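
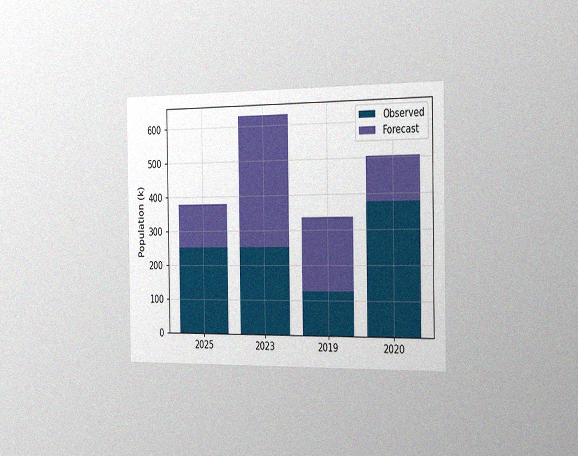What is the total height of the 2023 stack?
630k

The chart is viewed slightly from the right, with some photo noise. The 2023 stack's top reaches 630k on the y-axis.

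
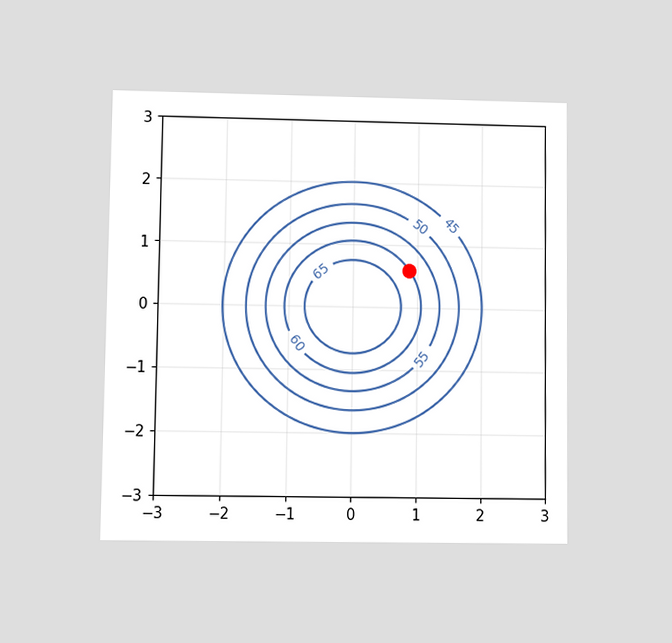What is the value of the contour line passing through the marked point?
The chart is viewed at a slight angle. The marked point sits on the contour labelled 60.

60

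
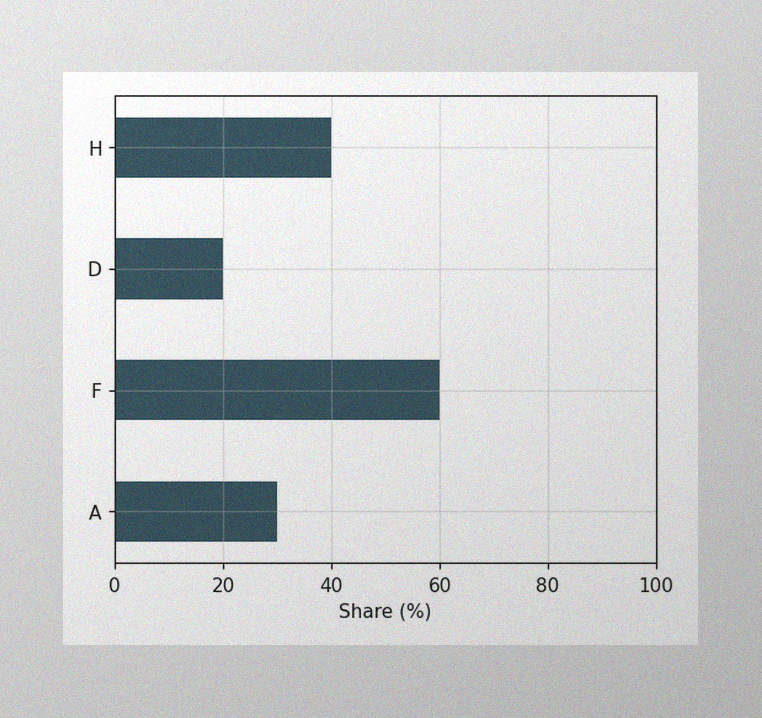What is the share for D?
20%

The image has some photo noise and uneven lighting. Reading along the chart's x-axis, the D bar reaches 20%.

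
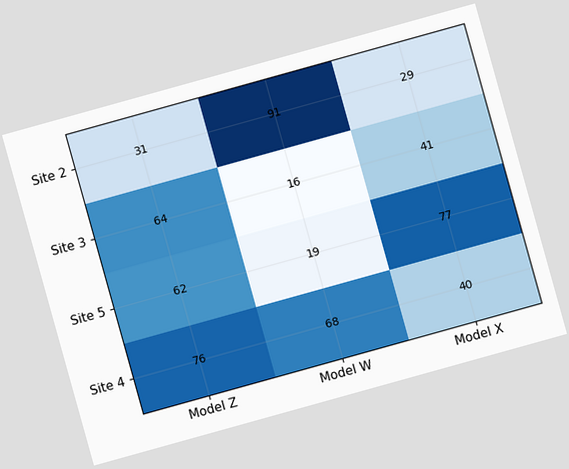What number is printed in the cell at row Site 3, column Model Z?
64

The chart is tilted about 16° counter-clockwise. The (Site 3, Model Z) cell reads 64.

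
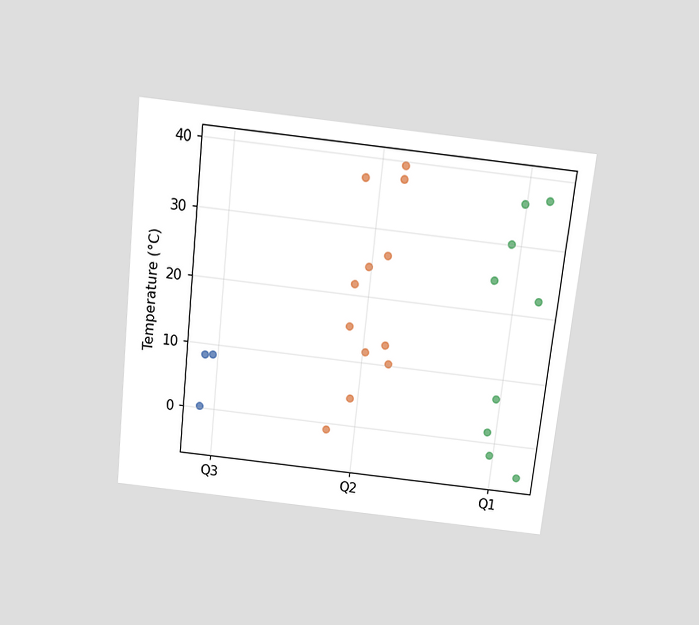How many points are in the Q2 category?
12

The chart is tilted about 6° clockwise and viewed slightly from above. Counting the markers in the Q2 column gives 12.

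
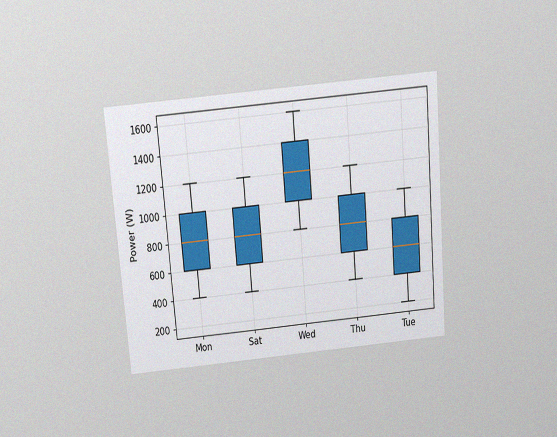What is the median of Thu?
The chart is tilted about 5° counter-clockwise and viewed slightly from above, with some photo noise. The median line in the Thu box sits at 800W.

800W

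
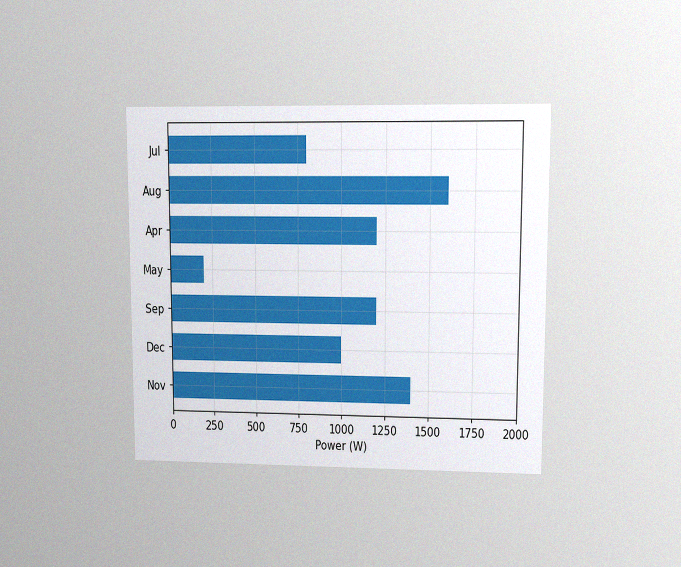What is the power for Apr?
The chart is viewed at a slight angle, with some photo noise. Reading along the chart's x-axis, the Apr bar reaches 1200W.

1200W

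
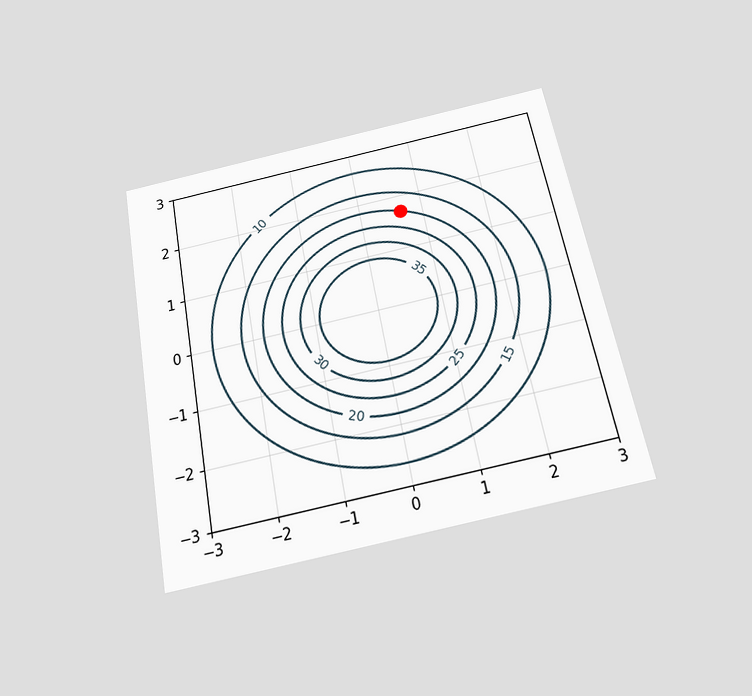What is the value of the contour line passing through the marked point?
20

The chart is tilted about 11° counter-clockwise and viewed slightly from below. The marked point sits on the contour labelled 20.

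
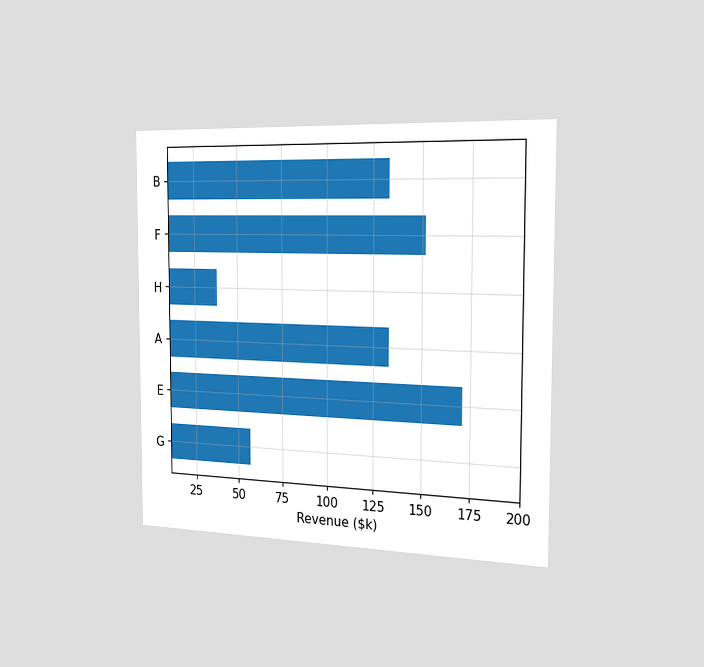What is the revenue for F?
$152k

The chart is viewed slightly from the right. Reading along the chart's x-axis, the F bar reaches $152k.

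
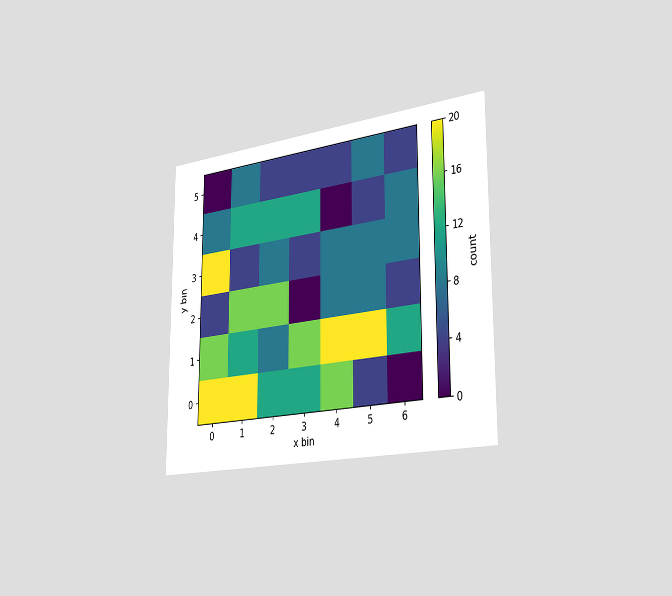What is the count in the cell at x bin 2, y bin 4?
The chart is viewed slightly from the right. Matching the cell (2, 4) against the colorbar gives 12.

12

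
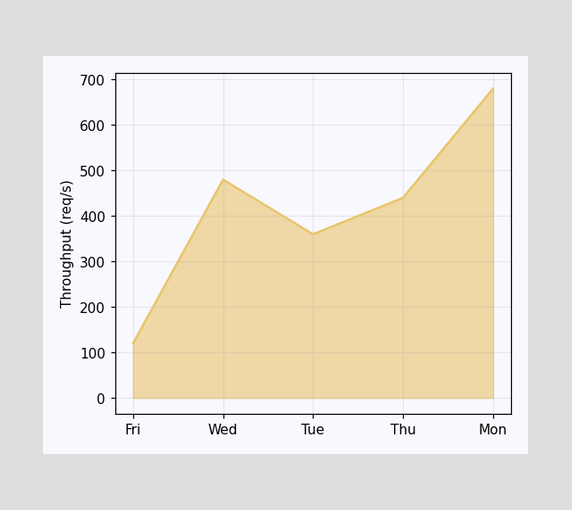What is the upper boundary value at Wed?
480req/s

At Wed the upper boundary is at 480req/s.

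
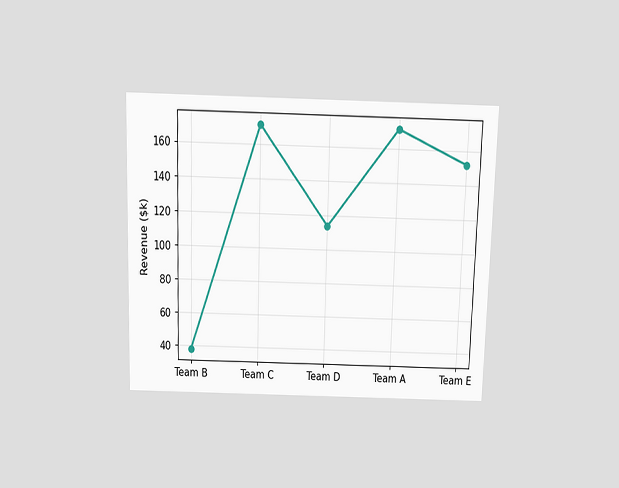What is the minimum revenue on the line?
The chart is viewed slightly from above. The lowest point is at Team B, and reading across to the y-axis gives $38k.

$38k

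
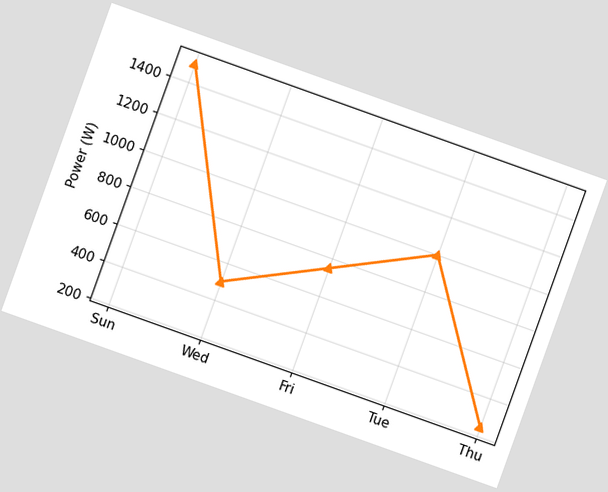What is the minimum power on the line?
The chart is tilted about 20° clockwise. The lowest point is at Thu, and reading across to the y-axis gives 250W.

250W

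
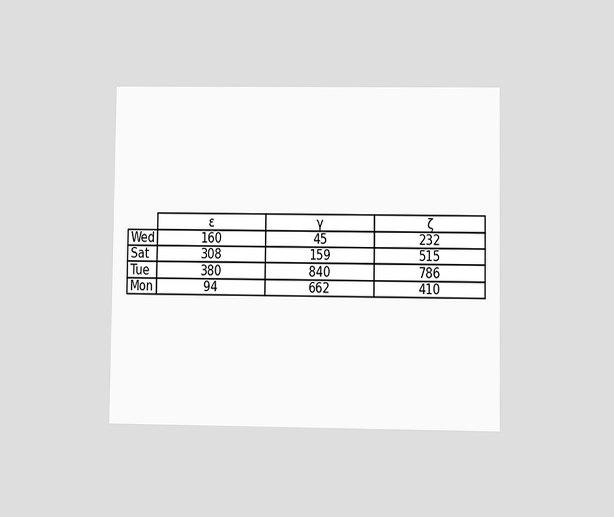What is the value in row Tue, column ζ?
786

The chart is viewed at a slight angle. The (Tue, ζ) cell reads 786.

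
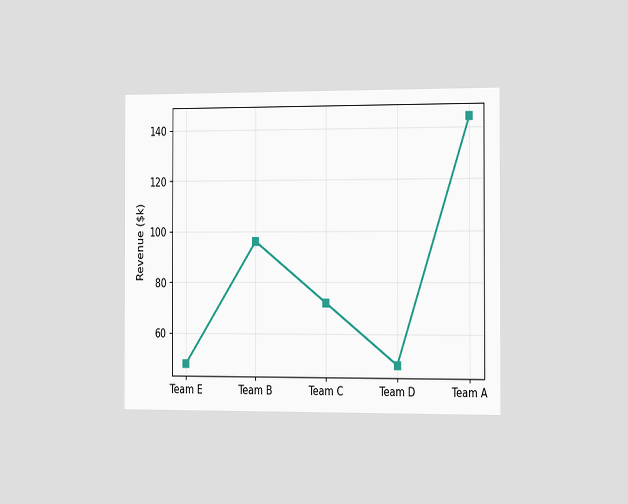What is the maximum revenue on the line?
The chart is viewed slightly from the right. The highest point is at Team A, and reading across to the y-axis gives $144k.

$144k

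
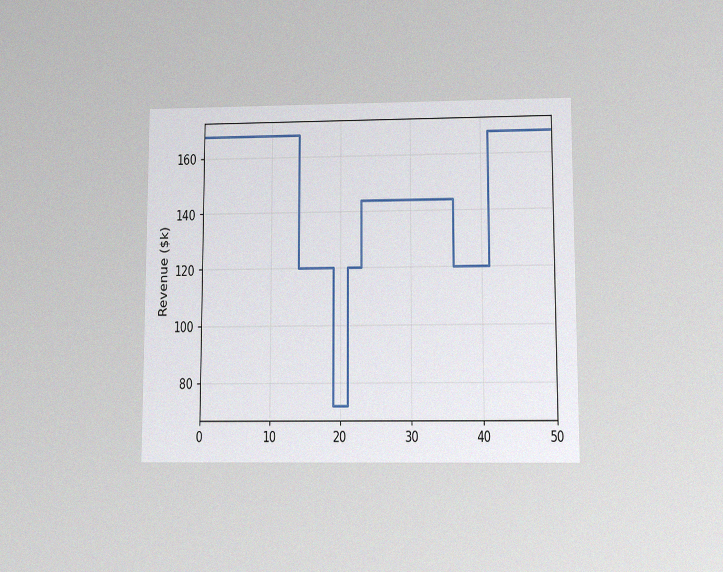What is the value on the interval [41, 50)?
The chart is viewed slightly from below, with some photo noise. On [41, 50) the step sits at $168k.

$168k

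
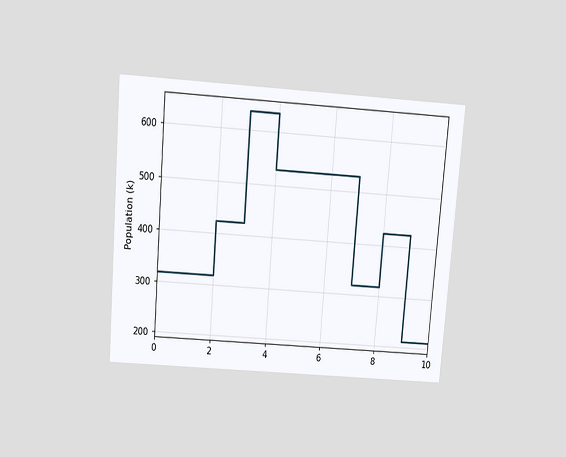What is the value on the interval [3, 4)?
The chart is tilted about 5° clockwise and viewed slightly from above. On [3, 4) the step sits at 636k.

636k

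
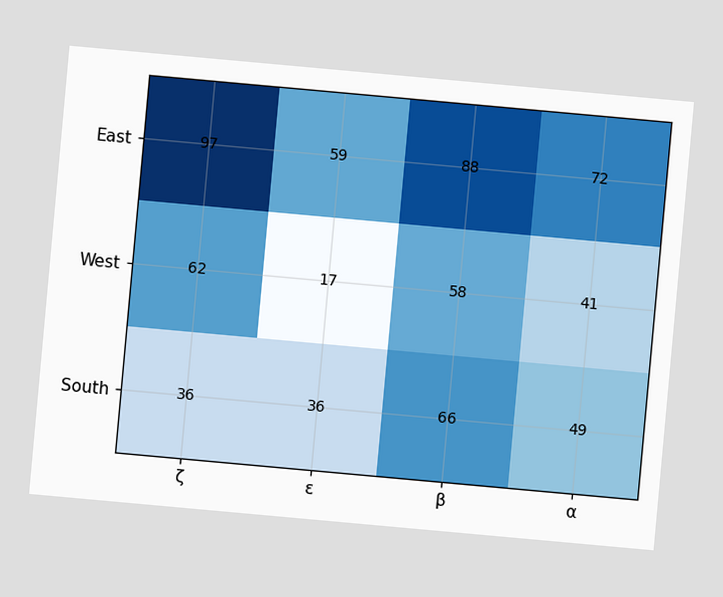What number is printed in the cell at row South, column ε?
The chart is tilted about 5° clockwise. The (South, ε) cell reads 36.

36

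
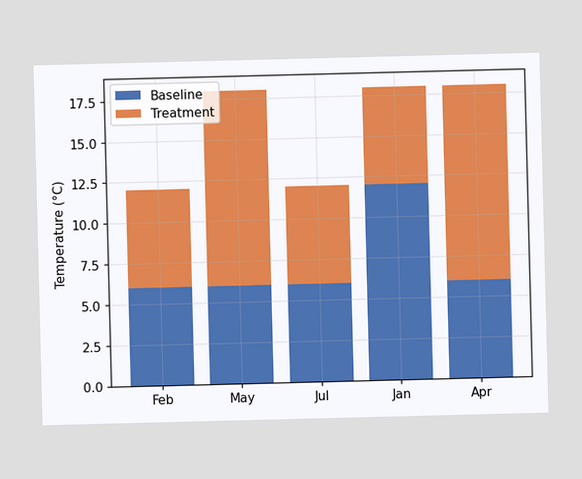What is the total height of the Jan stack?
The Jan stack's top reaches 18°C on the y-axis.

18°C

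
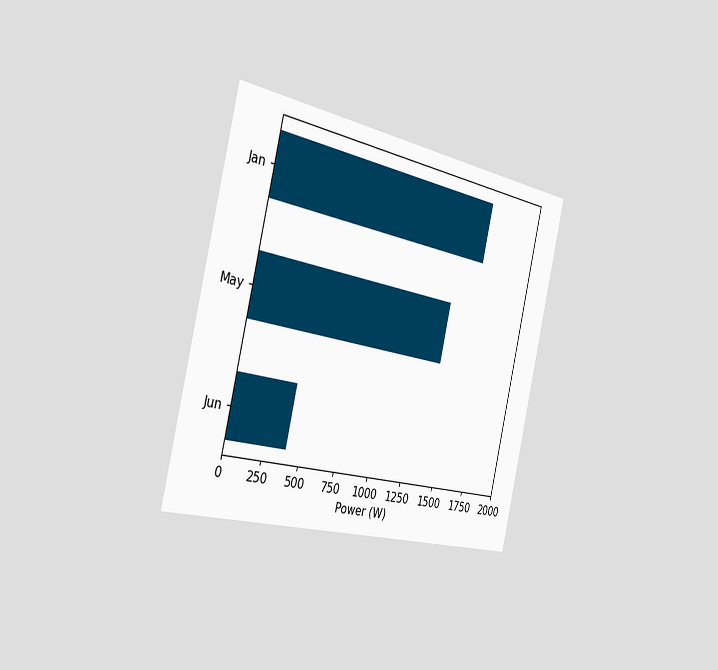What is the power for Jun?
400W

The chart is tilted about 13° clockwise and viewed slightly from the left. Reading along the chart's x-axis, the Jun bar reaches 400W.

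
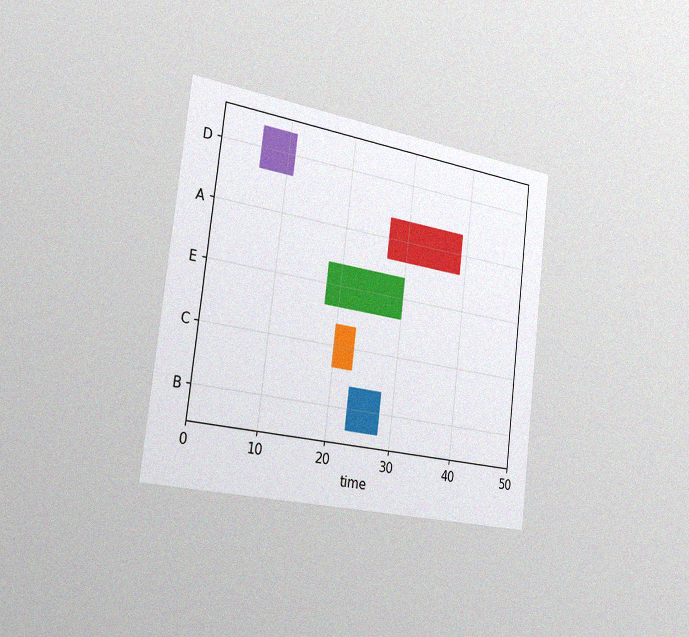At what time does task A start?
27

The chart is tilted about 7° clockwise and viewed slightly from the left, with some photo noise. The A bar begins at t=27.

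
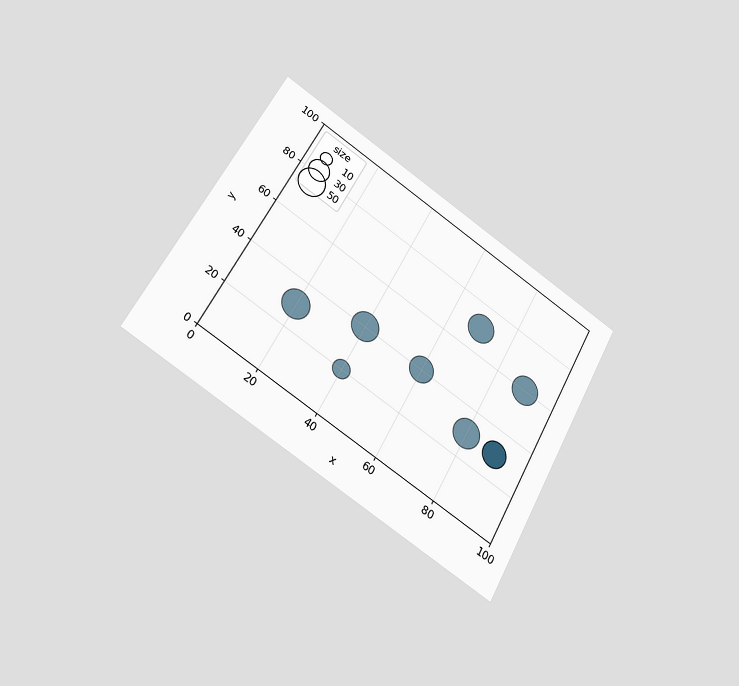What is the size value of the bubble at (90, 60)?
50

The chart is tilted about 29° clockwise and viewed at a slight angle. Matching the bubble at (90, 60) against the size legend gives 50.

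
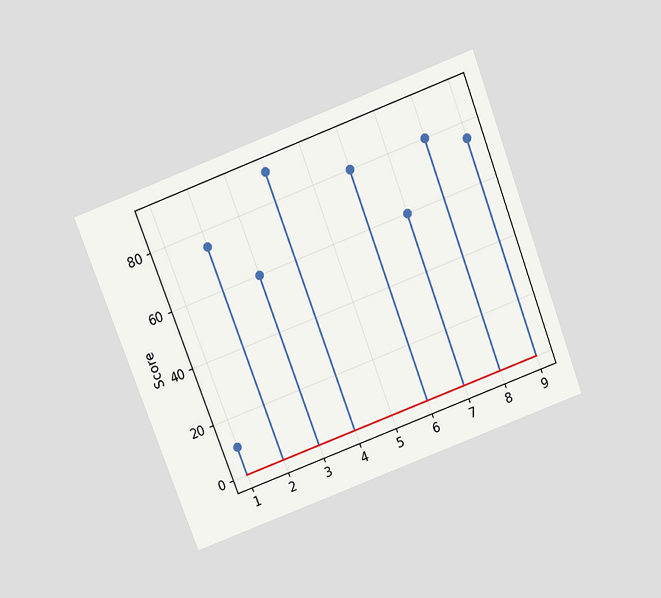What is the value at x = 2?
75

The chart is tilted about 21° counter-clockwise and viewed slightly from above. The stem at x=2 reaches 75.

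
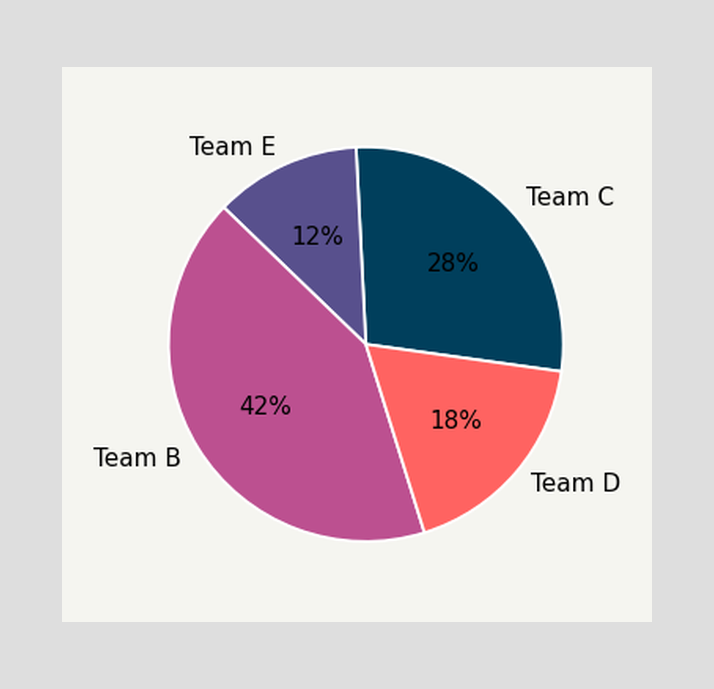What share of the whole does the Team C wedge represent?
The Team C slice takes up 28% of the pie.

28%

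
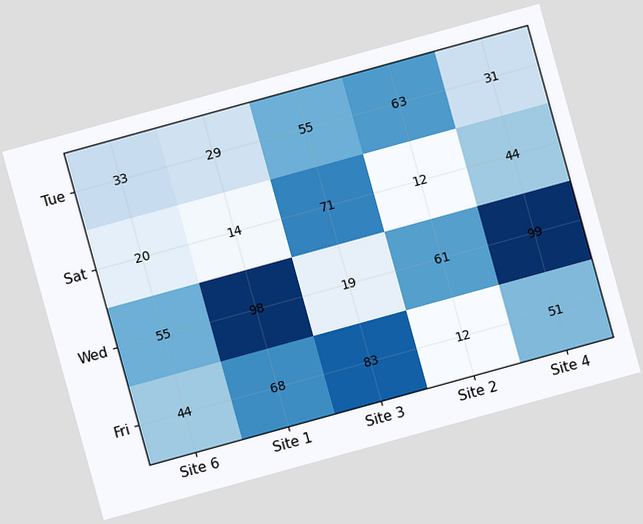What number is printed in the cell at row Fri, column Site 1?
The chart is tilted about 15° counter-clockwise. The (Fri, Site 1) cell reads 68.

68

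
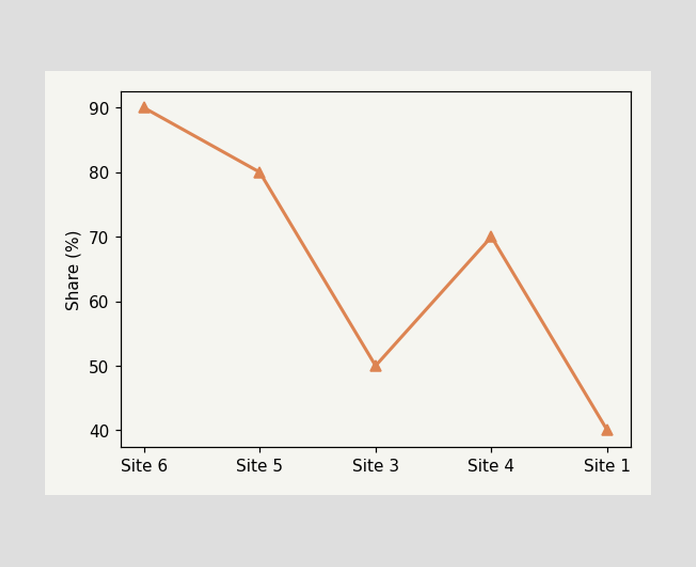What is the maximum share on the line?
The highest point is at Site 6, and reading across to the y-axis gives 90%.

90%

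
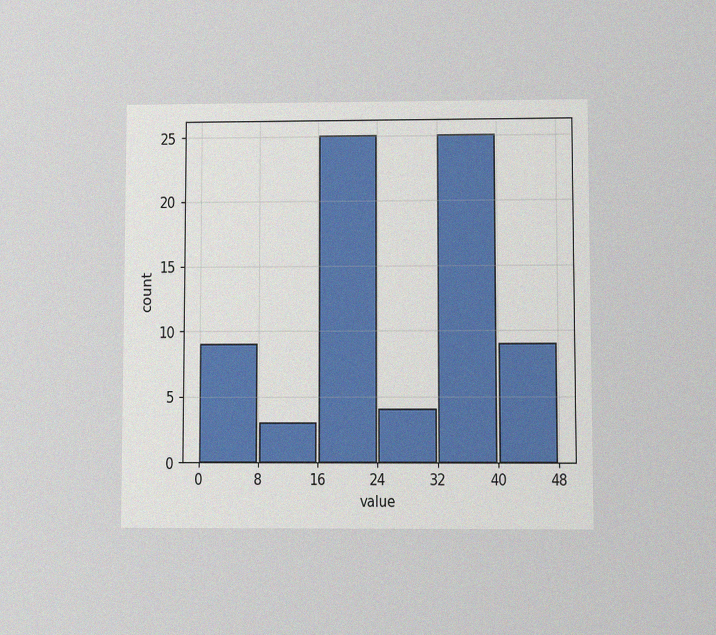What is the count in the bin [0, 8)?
9

The chart is viewed at a slight angle, with some photo noise. The [0, 8) bin has height 9.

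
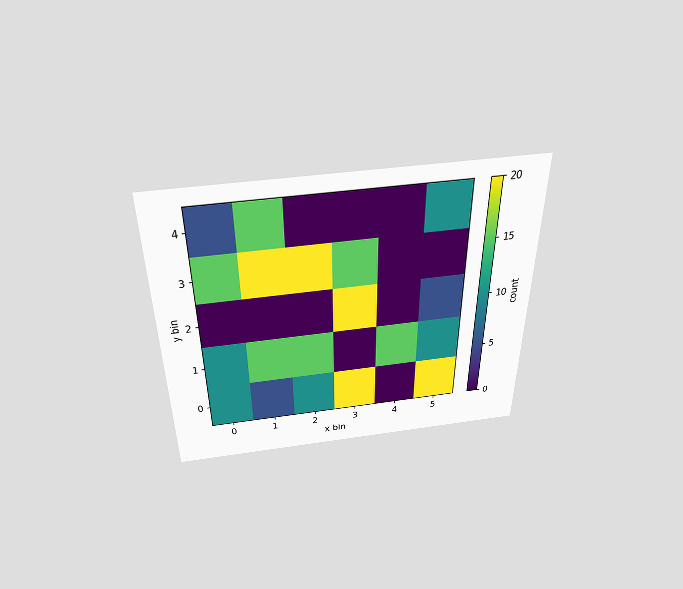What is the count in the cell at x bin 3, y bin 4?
The chart is viewed slightly from above. Matching the cell (3, 4) against the colorbar gives 0.

0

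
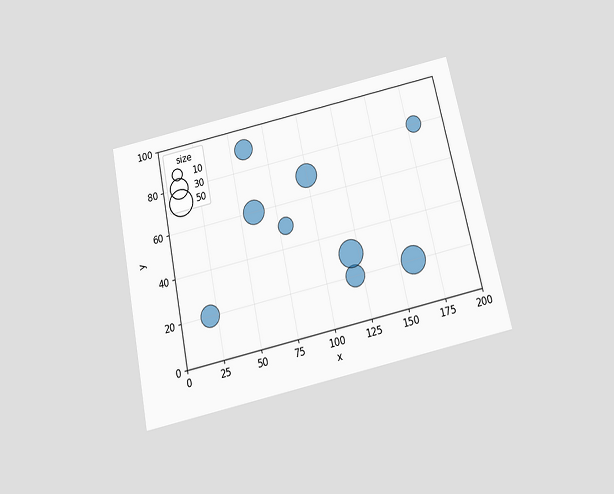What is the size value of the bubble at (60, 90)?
The chart is tilted about 12° counter-clockwise and viewed slightly from below. Matching the bubble at (60, 90) against the size legend gives 30.

30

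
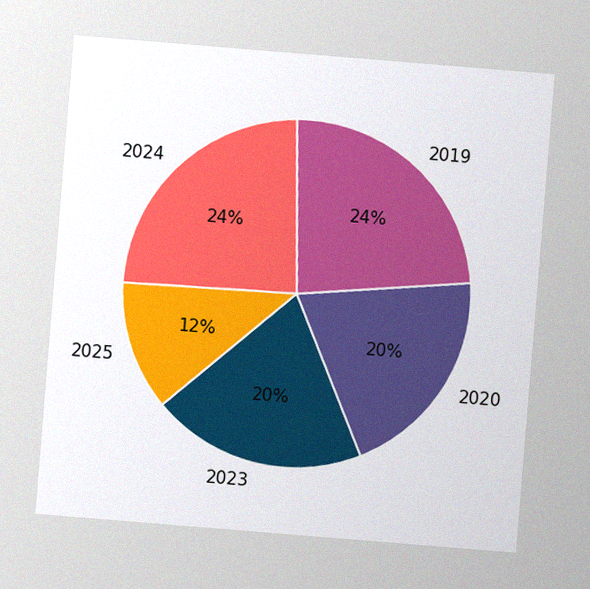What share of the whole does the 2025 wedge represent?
The chart is tilted about 5° clockwise, with some photo noise. The 2025 slice takes up 12% of the pie.

12%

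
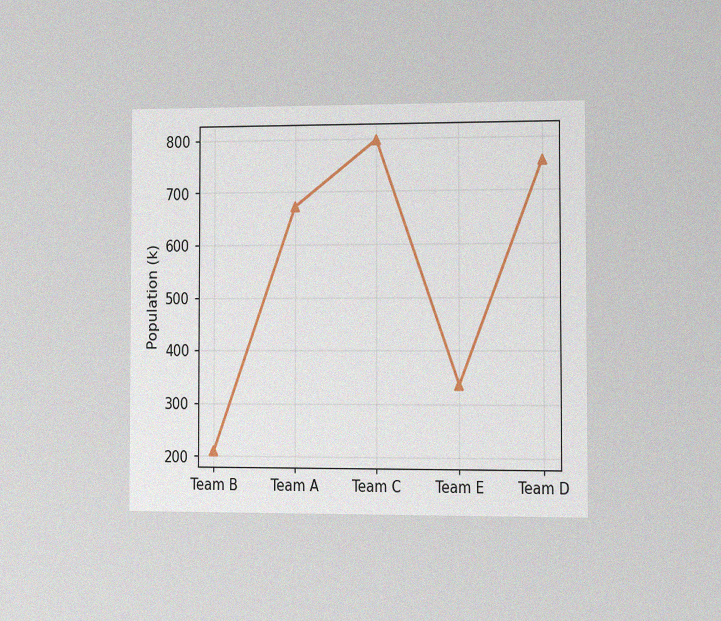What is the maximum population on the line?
The chart is viewed slightly from the right, with some photo noise. The highest point is at Team C, and reading across to the y-axis gives 798k.

798k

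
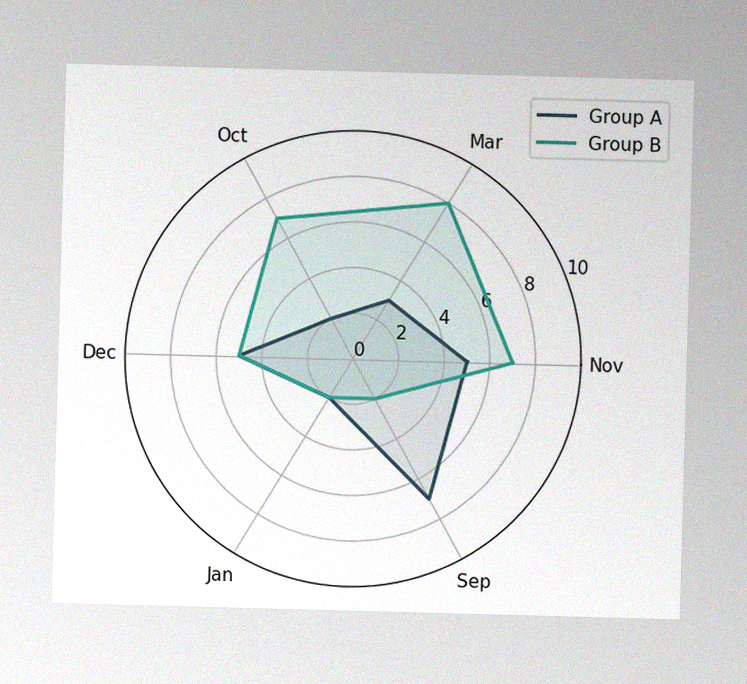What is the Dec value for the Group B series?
5

The image has some photo noise and uneven lighting. On the Dec axis, Group B reaches 5.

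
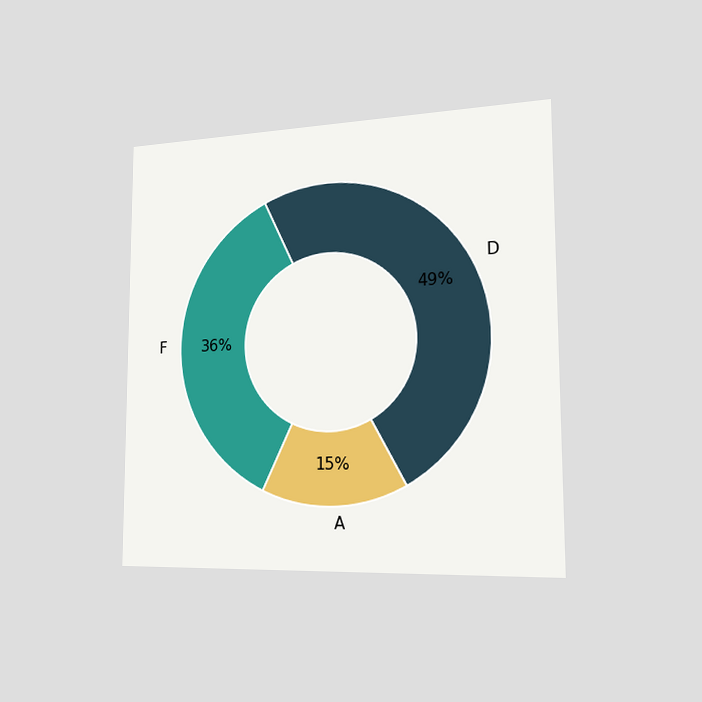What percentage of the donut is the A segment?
15%

The chart is viewed slightly from the right. The A segment takes up 15% of the ring.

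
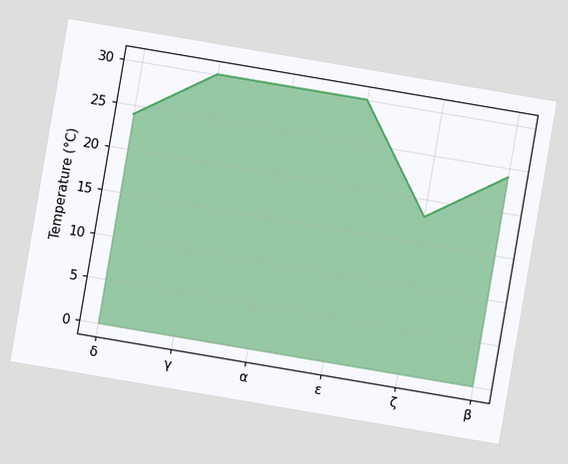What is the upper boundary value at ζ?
18°C

The chart is tilted about 10° clockwise. At ζ the upper boundary is at 18°C.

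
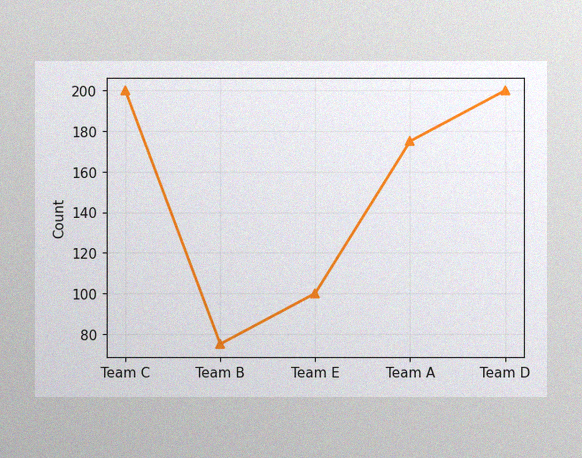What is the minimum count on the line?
The image has some photo noise and uneven lighting. The lowest point is at Team B, and reading across to the y-axis gives 75.

75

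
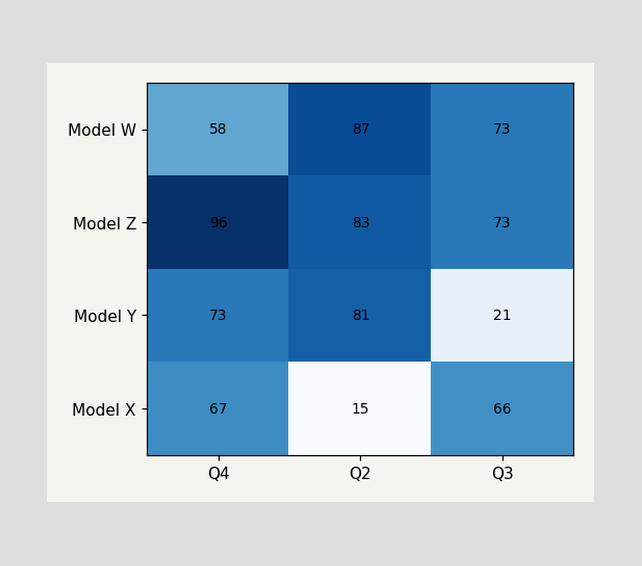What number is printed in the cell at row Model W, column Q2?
The (Model W, Q2) cell reads 87.

87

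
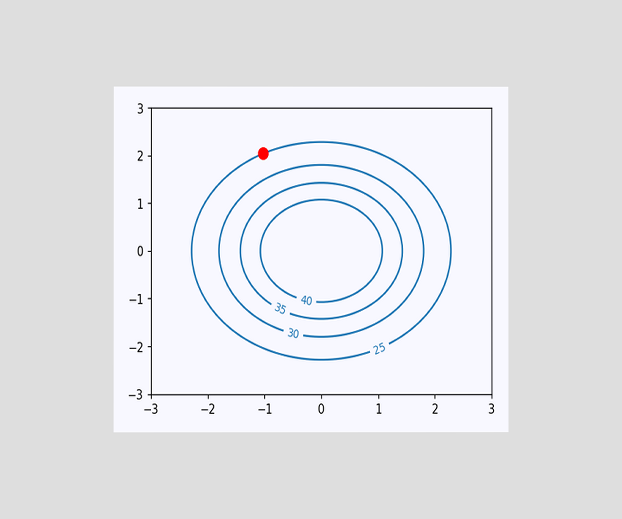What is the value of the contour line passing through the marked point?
25

The chart is viewed at a slight angle. The marked point sits on the contour labelled 25.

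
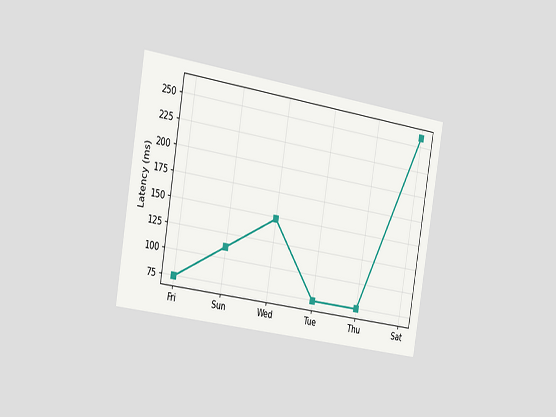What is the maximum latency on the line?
The chart is tilted about 9° clockwise and viewed slightly from the left. The highest point is at Sat, and reading across to the y-axis gives 259ms.

259ms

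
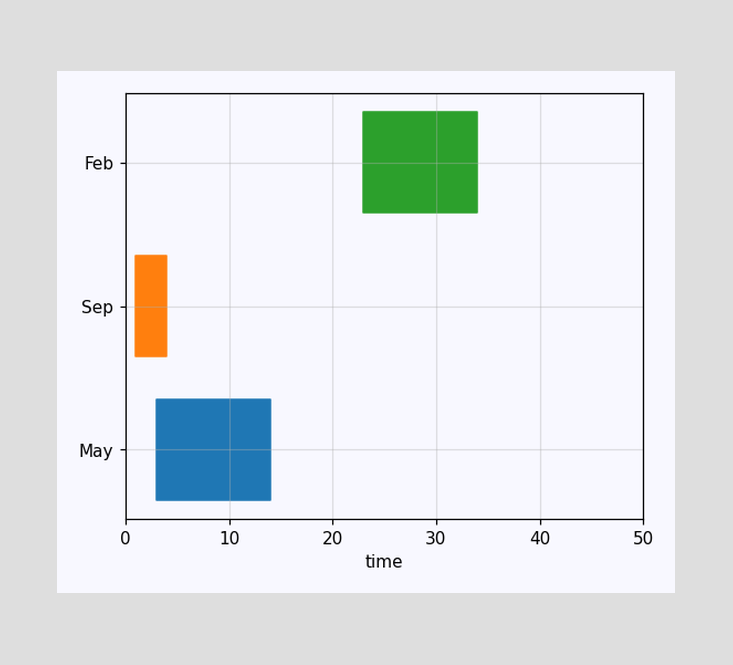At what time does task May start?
3

The May bar begins at t=3.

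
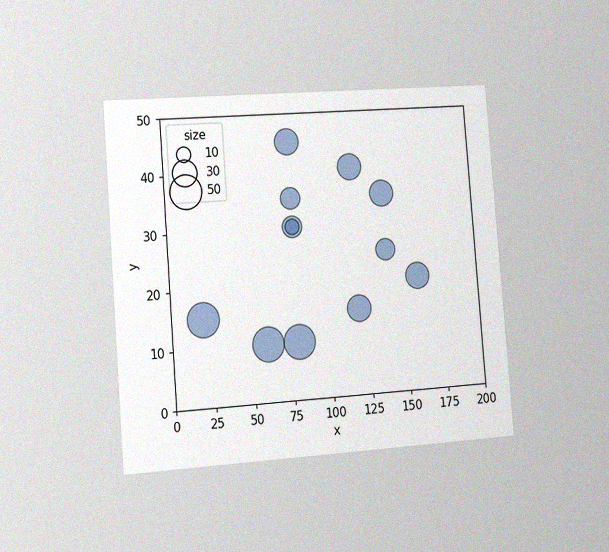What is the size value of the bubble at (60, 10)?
The chart is tilted about 4° counter-clockwise and viewed slightly from the left, with some photo noise. Matching the bubble at (60, 10) against the size legend gives 50.

50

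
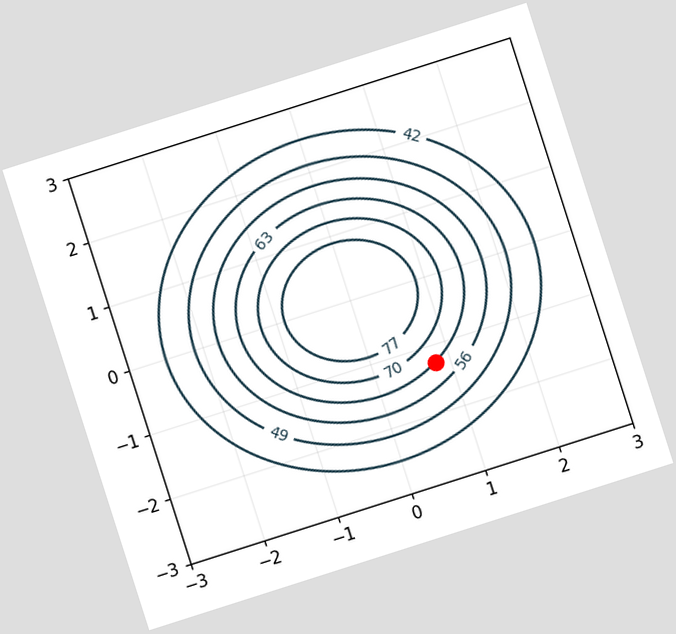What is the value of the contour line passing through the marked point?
The chart is tilted about 18° counter-clockwise. The marked point sits on the contour labelled 63.

63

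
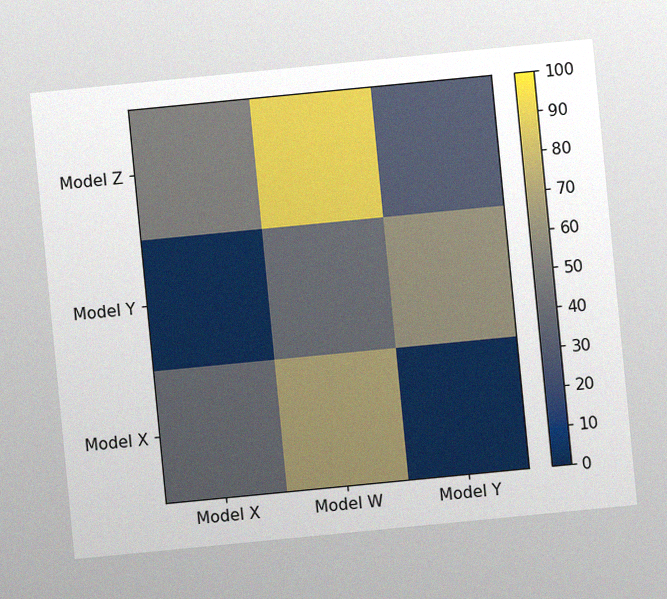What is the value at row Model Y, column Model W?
40

The chart is tilted about 6° counter-clockwise, with some photo noise. Matching cell (Model Y, Model W) against the colorbar gives 40.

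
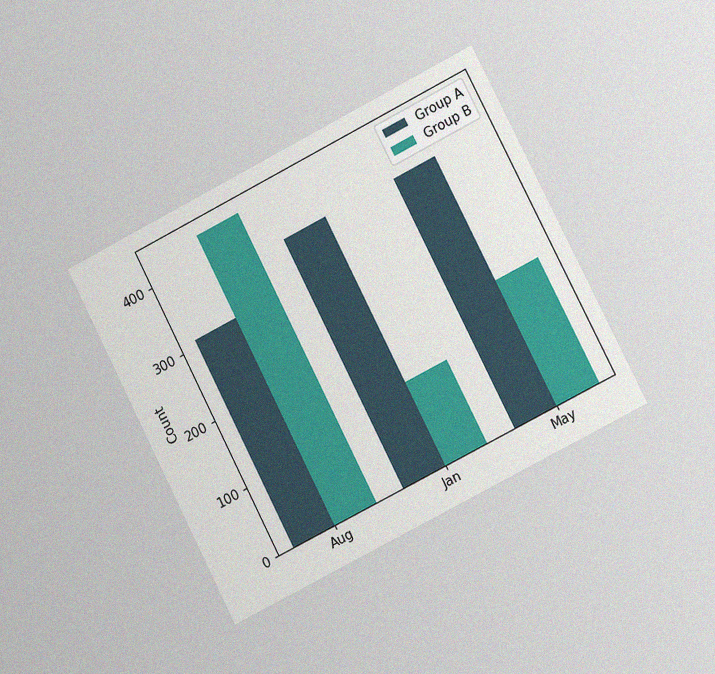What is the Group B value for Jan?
The chart is tilted about 27° counter-clockwise and viewed slightly from the right, with some photo noise. The Group B bar at Jan reaches 124 on the y-axis.

124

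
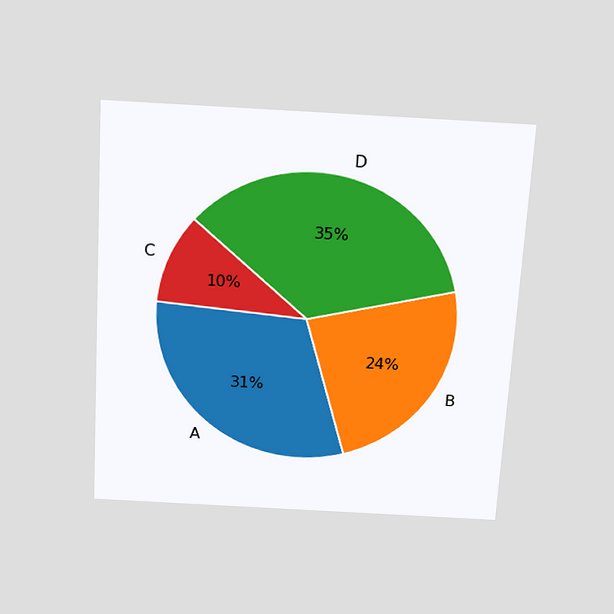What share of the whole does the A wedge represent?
31%

The chart is tilted about 3° clockwise and viewed slightly from above. The A slice takes up 31% of the pie.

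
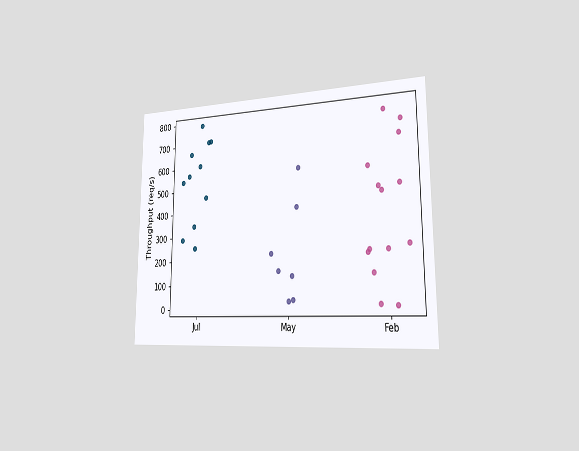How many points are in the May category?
The chart is viewed slightly from the right. Counting the markers in the May column gives 7.

7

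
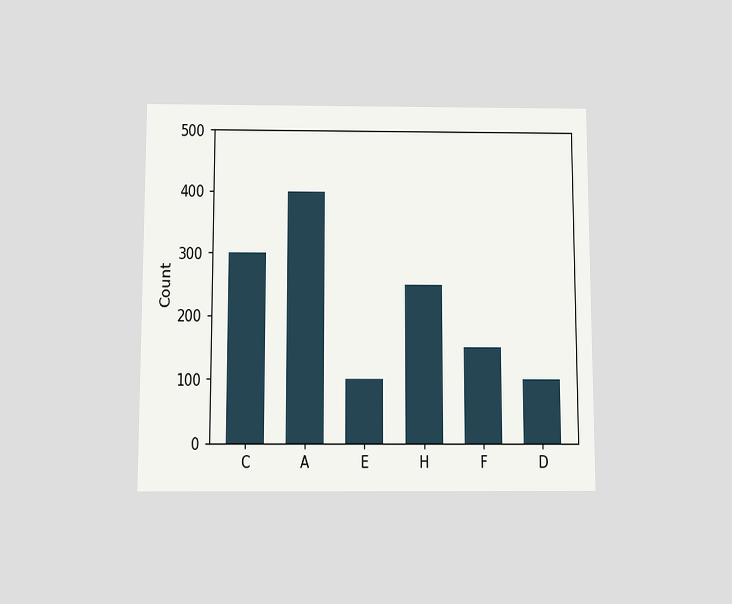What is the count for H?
250

The chart is viewed slightly from below. Reading along the chart's y-axis, the H bar reaches 250.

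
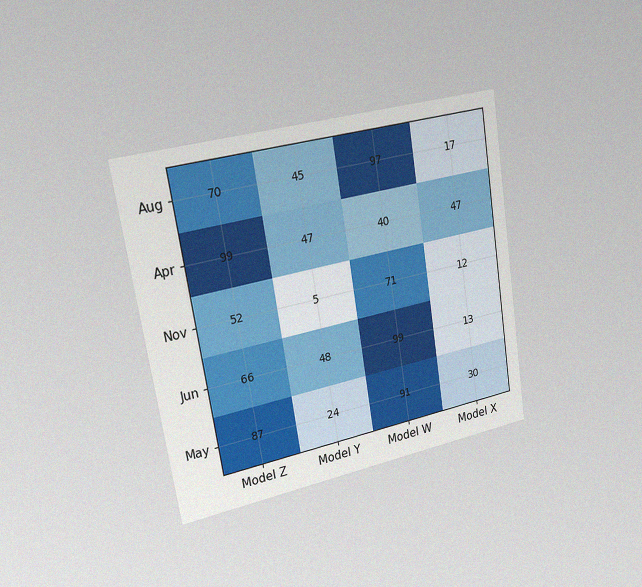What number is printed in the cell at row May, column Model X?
30

The chart is tilted about 9° counter-clockwise and viewed slightly from the left, with some photo noise. The (May, Model X) cell reads 30.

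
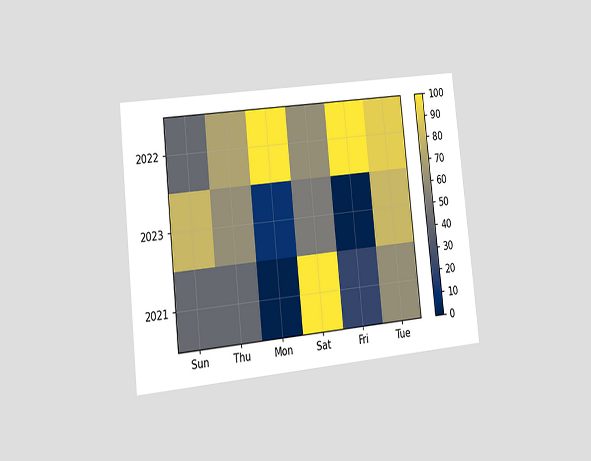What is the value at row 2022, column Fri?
The chart is tilted about 6° counter-clockwise and viewed at a slight angle. Matching cell (2022, Fri) against the colorbar gives 100.

100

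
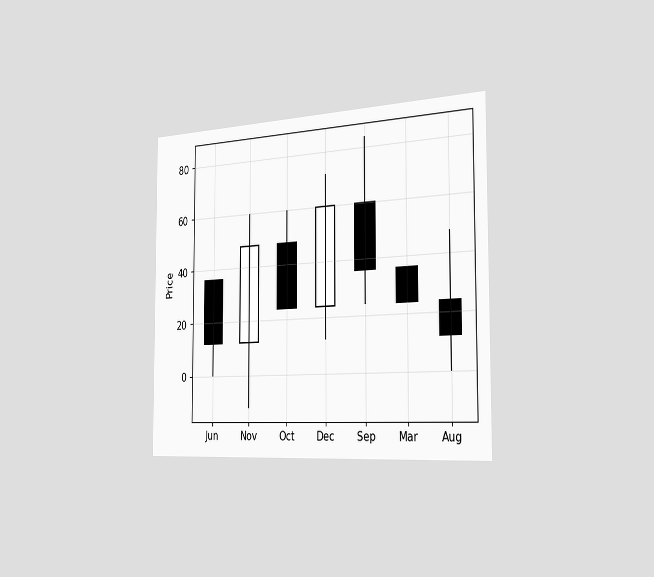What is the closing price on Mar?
The chart is viewed slightly from the right. The Mar candle closes at 24.

24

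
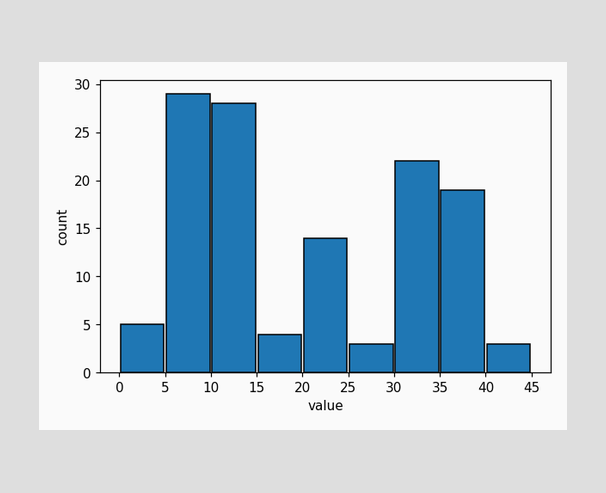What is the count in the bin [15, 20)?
The [15, 20) bin has height 4.

4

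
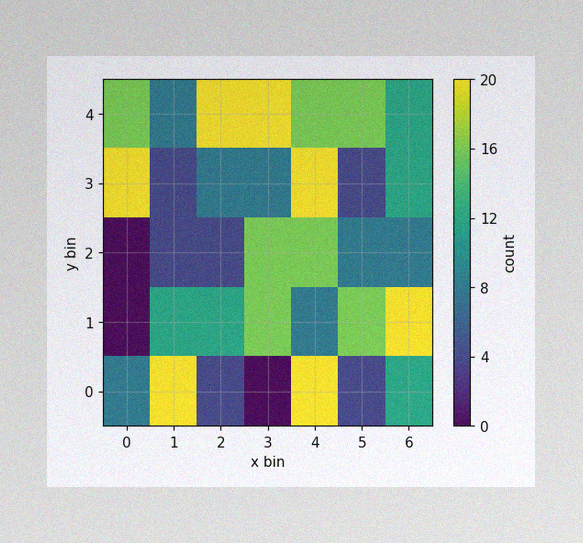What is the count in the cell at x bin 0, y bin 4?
The image has some photo noise and uneven lighting. Matching the cell (0, 4) against the colorbar gives 16.

16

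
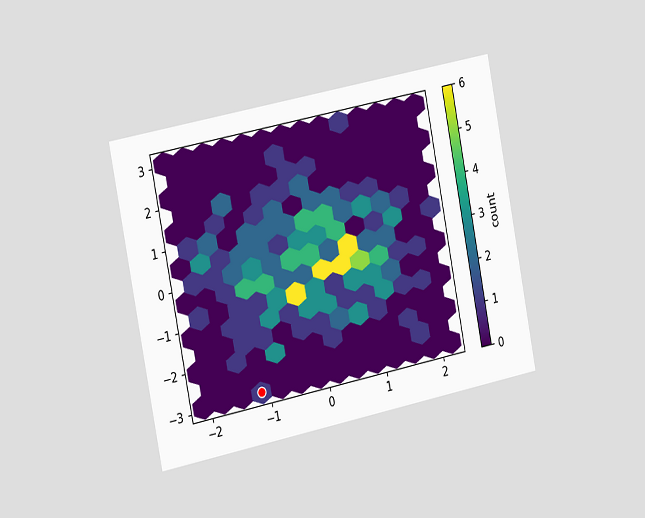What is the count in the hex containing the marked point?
The chart is tilted about 11° counter-clockwise and viewed slightly from the left. The marked hex reads 1 on the colorbar.

1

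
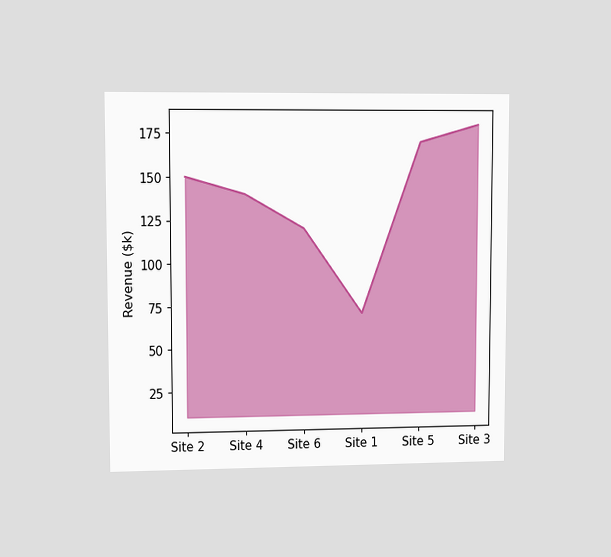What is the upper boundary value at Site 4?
$140k

The chart is viewed at a slight angle. At Site 4 the upper boundary is at $140k.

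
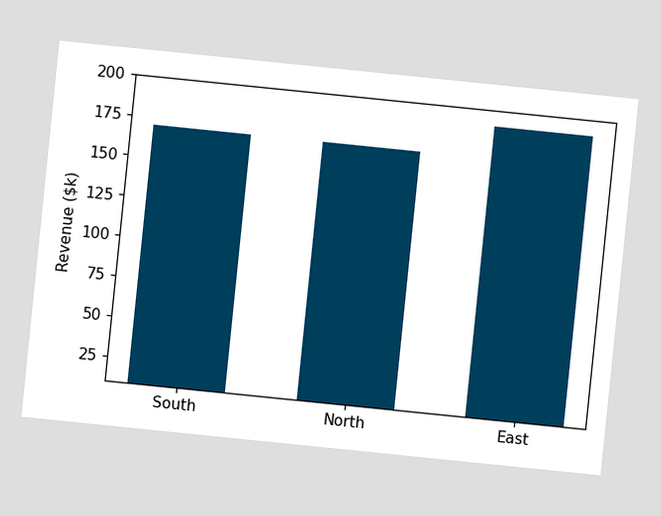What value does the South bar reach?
$170k

The chart is tilted about 6° clockwise. Reading along the chart's y-axis, the South bar reaches $170k.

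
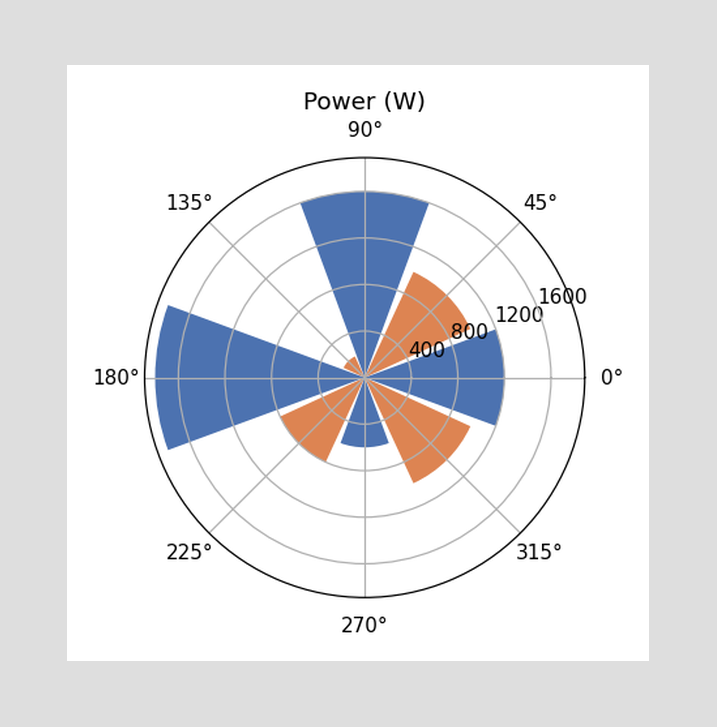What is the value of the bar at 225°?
The bar at 225° reaches 800W on the radial axis.

800W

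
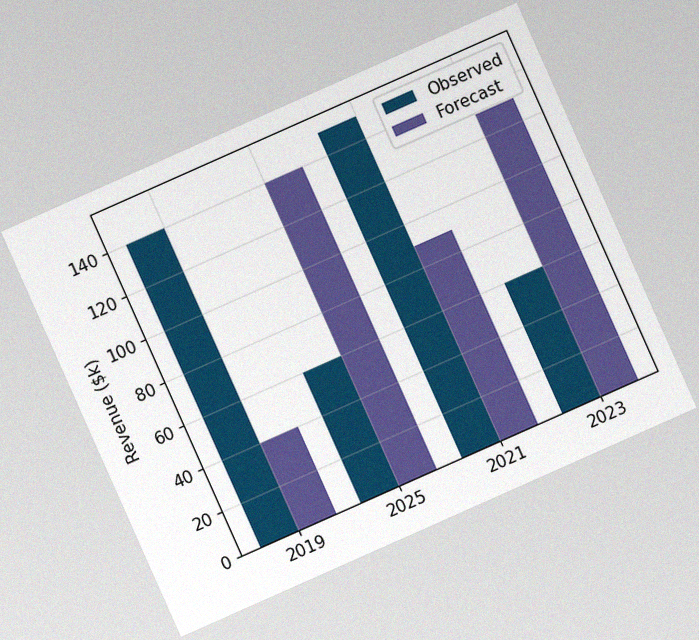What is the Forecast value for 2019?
$40k

The chart is tilted about 24° counter-clockwise, with some photo noise. The Forecast bar at 2019 reaches $40k on the y-axis.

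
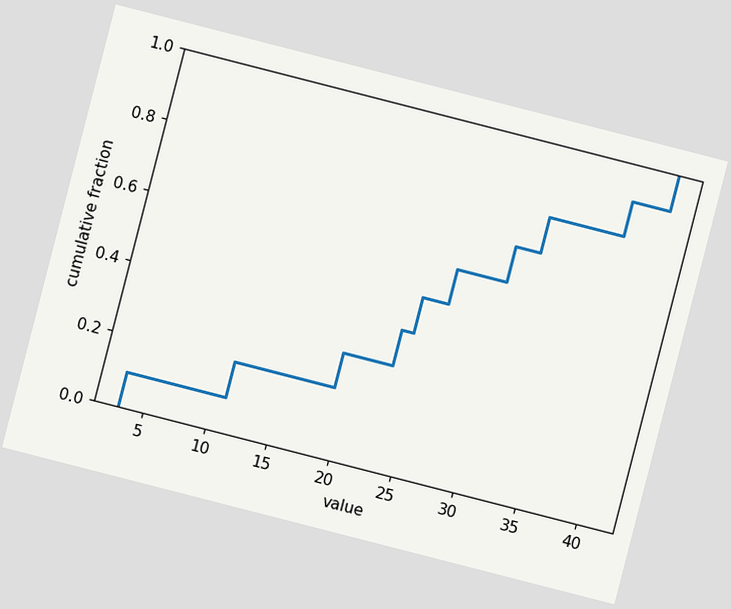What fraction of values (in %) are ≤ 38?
The chart is tilted about 14° clockwise. At x=38 the ECDF step is at 90%.

90%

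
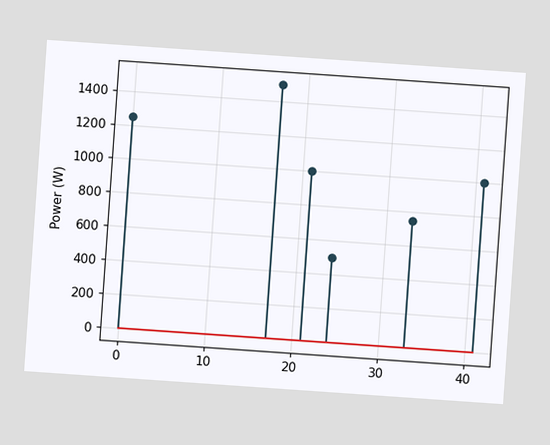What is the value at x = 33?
750W

The chart is tilted about 4° clockwise. The stem at x=33 reaches 750W.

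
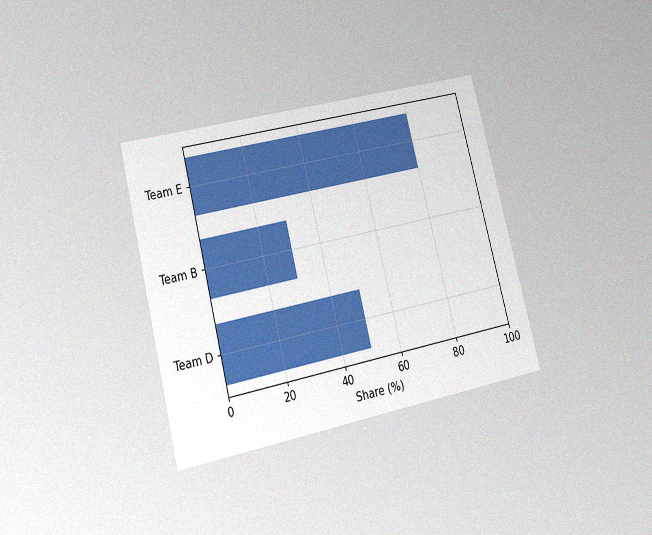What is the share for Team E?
80%

The chart is tilted about 14° counter-clockwise and viewed at a slight angle, with some photo noise. Reading along the chart's x-axis, the Team E bar reaches 80%.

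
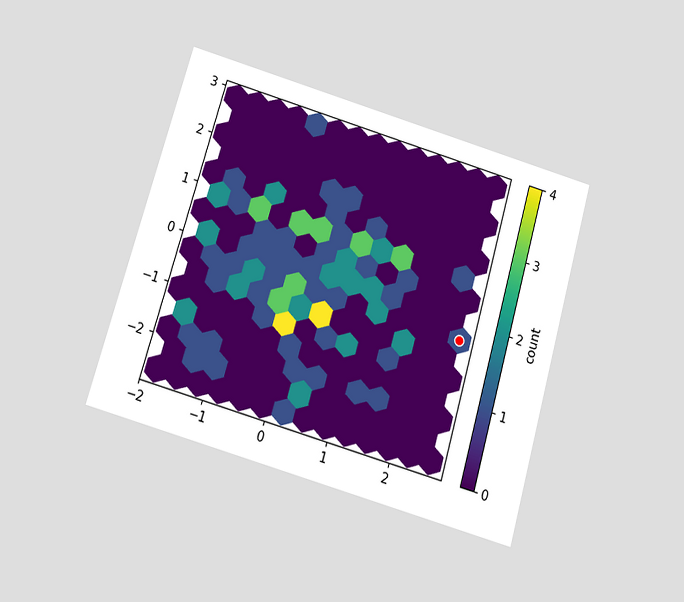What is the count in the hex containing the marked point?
The chart is tilted about 16° clockwise and viewed slightly from below. The marked hex reads 1 on the colorbar.

1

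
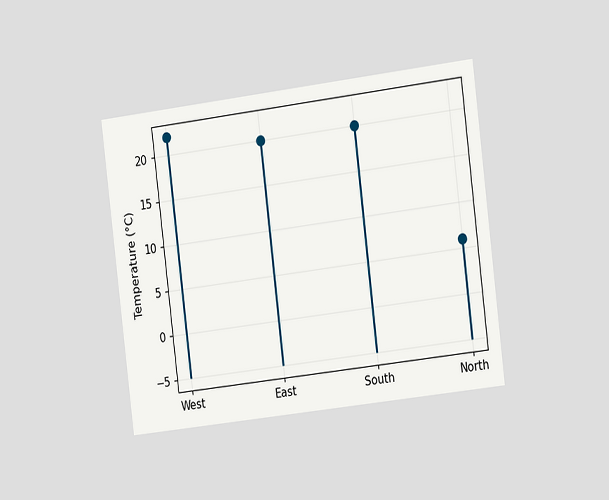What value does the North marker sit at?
6°C

The chart is tilted about 7° counter-clockwise and viewed slightly from the right. The North marker sits at 6°C.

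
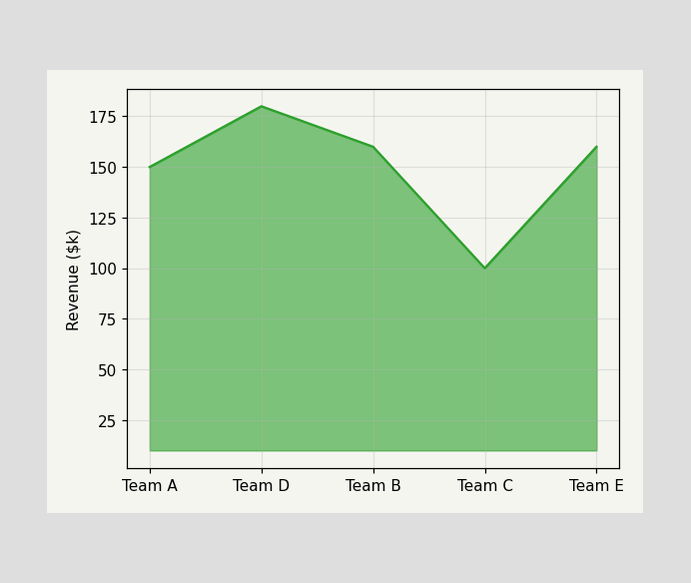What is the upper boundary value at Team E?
$160k

At Team E the upper boundary is at $160k.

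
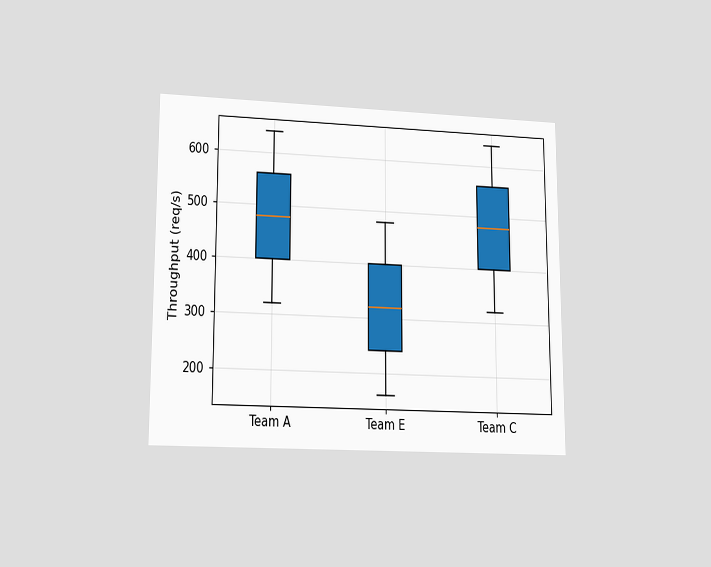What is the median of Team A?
The chart is viewed at a slight angle. The median line in the Team A box sits at 480req/s.

480req/s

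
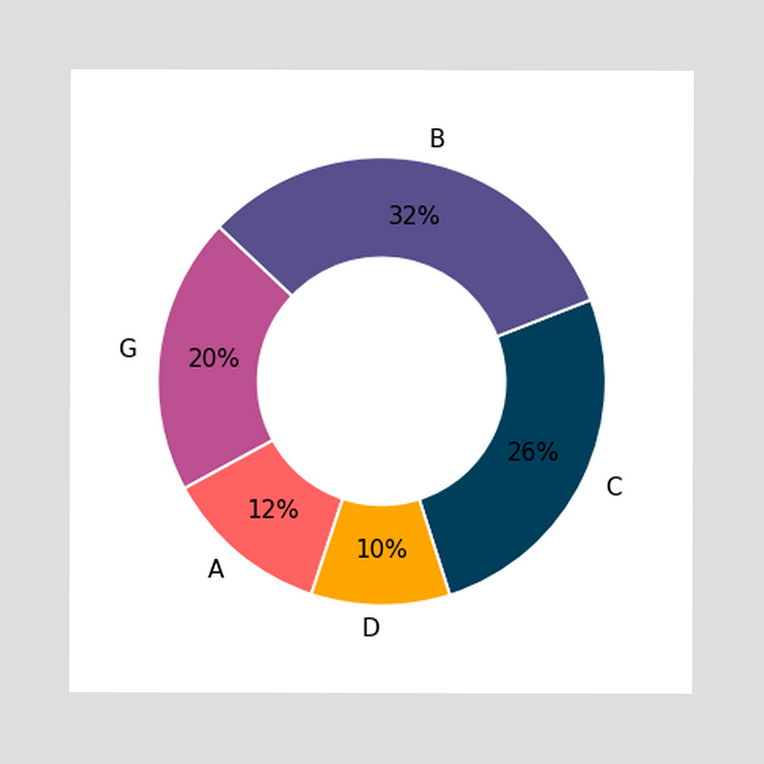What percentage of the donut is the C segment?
The C segment takes up 26% of the ring.

26%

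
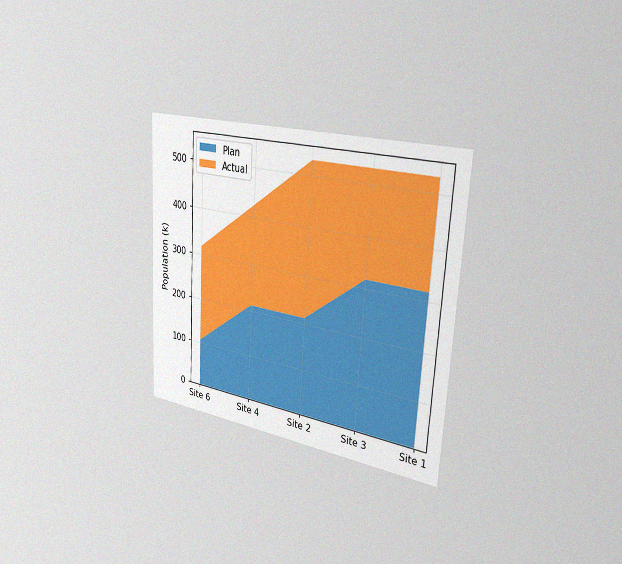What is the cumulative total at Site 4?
424k

The chart is tilted about 3° clockwise and viewed slightly from the right, with some photo noise. The stacked total at Site 4 reaches 424k.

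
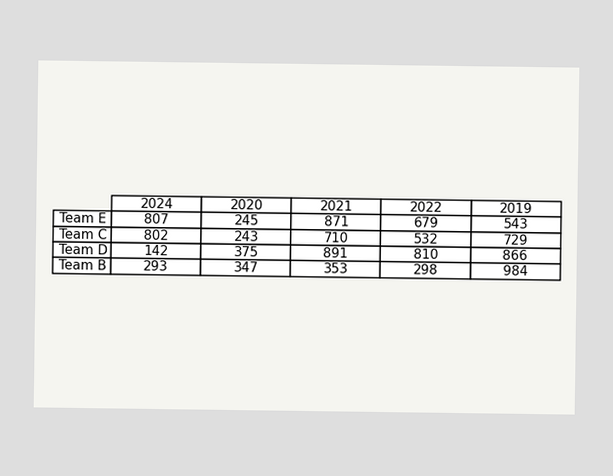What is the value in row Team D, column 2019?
866

The (Team D, 2019) cell reads 866.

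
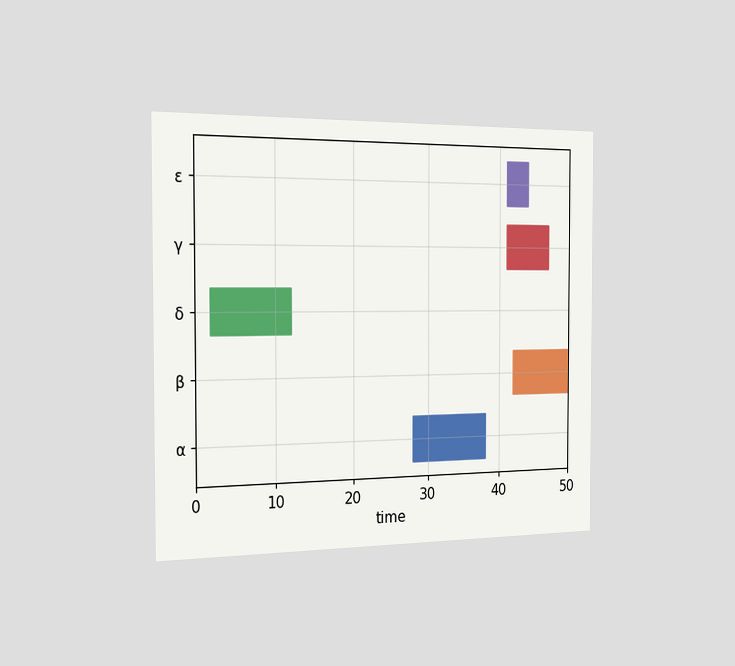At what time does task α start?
28

The chart is viewed slightly from the left. The α bar begins at t=28.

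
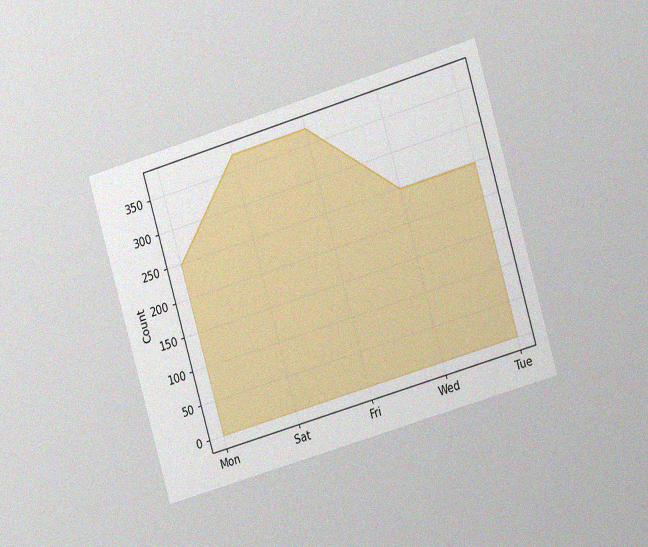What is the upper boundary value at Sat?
372

The chart is tilted about 16° counter-clockwise and viewed slightly from the right, with some photo noise. At Sat the upper boundary is at 372.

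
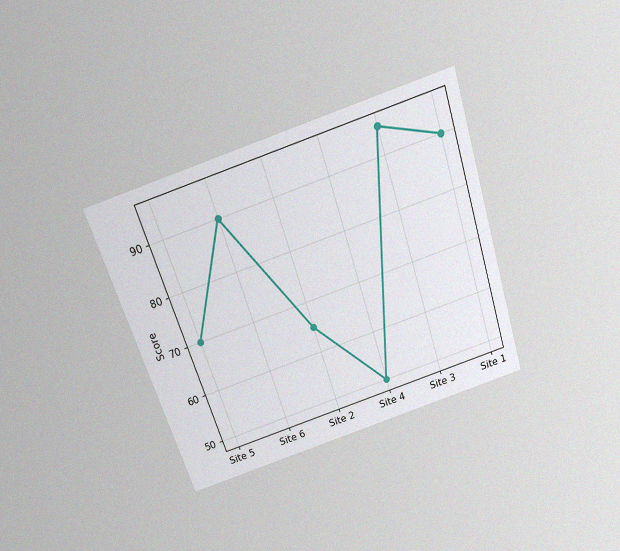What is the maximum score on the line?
The chart is tilted about 18° counter-clockwise and viewed slightly from above, with some photo noise. The highest point is at Site 3, and reading across to the y-axis gives 95.

95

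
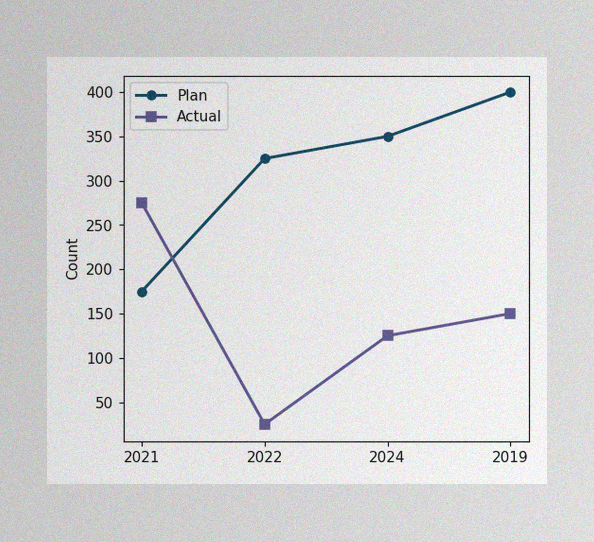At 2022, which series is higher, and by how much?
Plan, by 300

The image has some photo noise and uneven lighting. At 2022, Plan sits above the other line by 300.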